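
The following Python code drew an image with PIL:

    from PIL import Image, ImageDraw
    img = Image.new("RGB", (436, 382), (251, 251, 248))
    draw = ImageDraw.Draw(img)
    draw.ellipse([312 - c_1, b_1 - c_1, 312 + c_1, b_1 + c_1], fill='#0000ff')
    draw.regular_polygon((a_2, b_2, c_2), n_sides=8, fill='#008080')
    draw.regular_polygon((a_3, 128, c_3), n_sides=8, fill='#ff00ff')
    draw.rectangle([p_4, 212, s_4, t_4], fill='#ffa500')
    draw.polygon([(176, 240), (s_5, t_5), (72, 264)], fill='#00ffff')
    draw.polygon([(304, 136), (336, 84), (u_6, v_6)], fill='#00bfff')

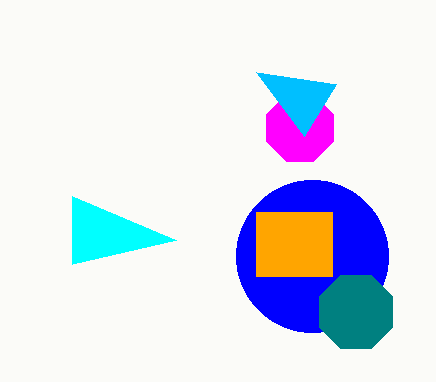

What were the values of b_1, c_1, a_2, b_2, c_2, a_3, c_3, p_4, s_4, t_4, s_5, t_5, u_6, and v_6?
b_1 = 256, c_1 = 76, a_2 = 356, b_2 = 312, c_2 = 40, a_3 = 300, c_3 = 36, p_4 = 256, s_4 = 332, t_4 = 276, s_5 = 72, t_5 = 196, u_6 = 256, v_6 = 72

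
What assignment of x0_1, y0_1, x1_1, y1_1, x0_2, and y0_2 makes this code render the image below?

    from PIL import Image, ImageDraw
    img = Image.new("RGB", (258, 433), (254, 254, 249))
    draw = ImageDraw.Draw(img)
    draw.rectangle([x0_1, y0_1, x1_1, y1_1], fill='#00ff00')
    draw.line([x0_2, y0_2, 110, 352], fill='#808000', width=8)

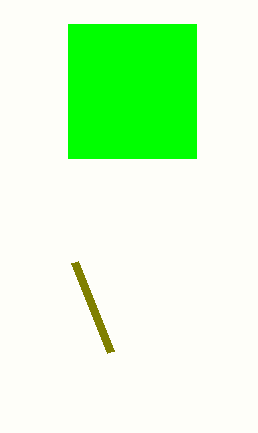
x0_1 = 68; y0_1 = 24; x1_1 = 196; y1_1 = 158; x0_2 = 74; y0_2 = 262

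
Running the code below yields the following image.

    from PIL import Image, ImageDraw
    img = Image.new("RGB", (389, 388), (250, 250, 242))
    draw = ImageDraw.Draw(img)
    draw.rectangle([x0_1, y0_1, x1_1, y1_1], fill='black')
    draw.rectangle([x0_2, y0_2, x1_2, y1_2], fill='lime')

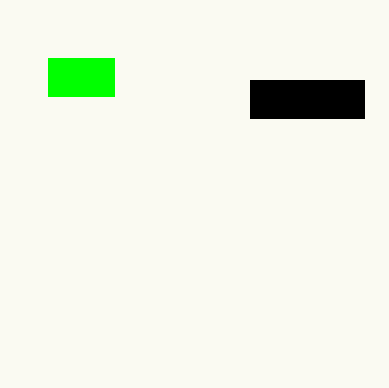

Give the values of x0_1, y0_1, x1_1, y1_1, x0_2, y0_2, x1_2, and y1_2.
x0_1 = 250
y0_1 = 80
x1_1 = 364
y1_1 = 118
x0_2 = 48
y0_2 = 58
x1_2 = 114
y1_2 = 96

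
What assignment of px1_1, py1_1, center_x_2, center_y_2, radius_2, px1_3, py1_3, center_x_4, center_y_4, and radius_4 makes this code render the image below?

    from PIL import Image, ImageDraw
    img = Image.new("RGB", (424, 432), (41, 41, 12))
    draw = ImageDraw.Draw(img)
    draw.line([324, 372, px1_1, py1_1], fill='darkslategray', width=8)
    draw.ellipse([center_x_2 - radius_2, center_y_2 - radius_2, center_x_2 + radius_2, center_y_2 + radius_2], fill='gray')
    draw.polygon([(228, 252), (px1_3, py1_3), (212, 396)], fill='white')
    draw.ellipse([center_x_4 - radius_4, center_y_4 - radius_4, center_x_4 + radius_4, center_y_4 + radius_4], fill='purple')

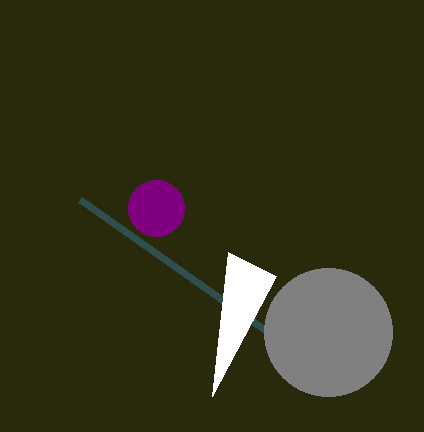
px1_1 = 80
py1_1 = 200
center_x_2 = 328
center_y_2 = 332
radius_2 = 64
px1_3 = 276
py1_3 = 276
center_x_4 = 156
center_y_4 = 208
radius_4 = 28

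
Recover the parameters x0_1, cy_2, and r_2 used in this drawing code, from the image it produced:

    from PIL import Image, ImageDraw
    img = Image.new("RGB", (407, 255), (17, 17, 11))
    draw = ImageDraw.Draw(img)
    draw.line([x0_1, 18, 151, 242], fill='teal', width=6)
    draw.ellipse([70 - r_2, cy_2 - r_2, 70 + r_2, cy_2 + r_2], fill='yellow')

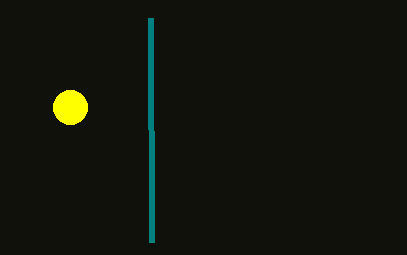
x0_1 = 150, cy_2 = 107, r_2 = 17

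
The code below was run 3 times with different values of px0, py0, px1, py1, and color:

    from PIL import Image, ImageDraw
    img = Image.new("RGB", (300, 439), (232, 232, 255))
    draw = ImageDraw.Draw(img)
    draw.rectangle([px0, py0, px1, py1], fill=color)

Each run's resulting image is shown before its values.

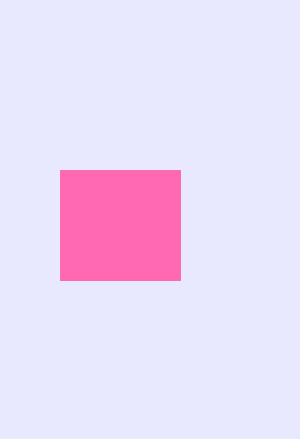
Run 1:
px0 = 60; py0 = 170; px1 = 180; py1 = 280; color = 'hotpink'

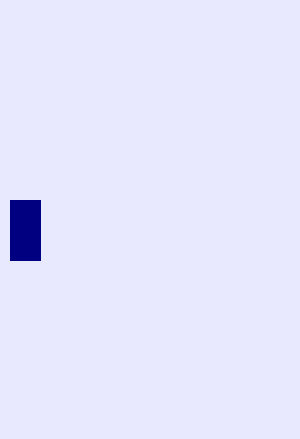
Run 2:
px0 = 10; py0 = 200; px1 = 40; py1 = 260; color = 'navy'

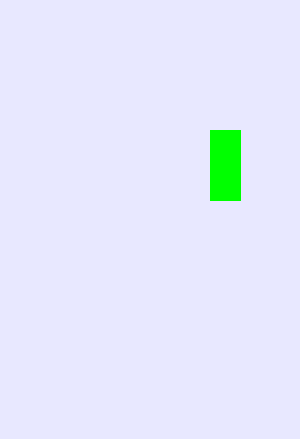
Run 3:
px0 = 210, py0 = 130, px1 = 240, py1 = 200, color = 'lime'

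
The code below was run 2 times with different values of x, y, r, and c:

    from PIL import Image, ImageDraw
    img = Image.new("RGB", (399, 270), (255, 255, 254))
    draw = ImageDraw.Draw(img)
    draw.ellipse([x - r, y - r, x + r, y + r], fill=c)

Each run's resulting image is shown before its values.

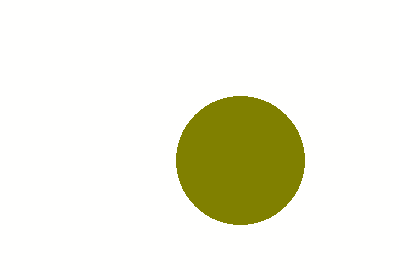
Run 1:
x = 240
y = 160
r = 64
c = 'olive'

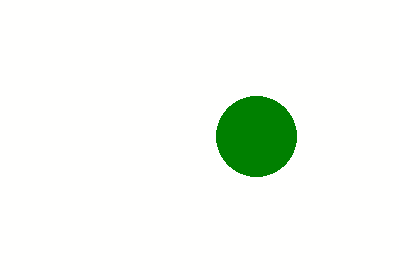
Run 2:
x = 256, y = 136, r = 40, c = 'green'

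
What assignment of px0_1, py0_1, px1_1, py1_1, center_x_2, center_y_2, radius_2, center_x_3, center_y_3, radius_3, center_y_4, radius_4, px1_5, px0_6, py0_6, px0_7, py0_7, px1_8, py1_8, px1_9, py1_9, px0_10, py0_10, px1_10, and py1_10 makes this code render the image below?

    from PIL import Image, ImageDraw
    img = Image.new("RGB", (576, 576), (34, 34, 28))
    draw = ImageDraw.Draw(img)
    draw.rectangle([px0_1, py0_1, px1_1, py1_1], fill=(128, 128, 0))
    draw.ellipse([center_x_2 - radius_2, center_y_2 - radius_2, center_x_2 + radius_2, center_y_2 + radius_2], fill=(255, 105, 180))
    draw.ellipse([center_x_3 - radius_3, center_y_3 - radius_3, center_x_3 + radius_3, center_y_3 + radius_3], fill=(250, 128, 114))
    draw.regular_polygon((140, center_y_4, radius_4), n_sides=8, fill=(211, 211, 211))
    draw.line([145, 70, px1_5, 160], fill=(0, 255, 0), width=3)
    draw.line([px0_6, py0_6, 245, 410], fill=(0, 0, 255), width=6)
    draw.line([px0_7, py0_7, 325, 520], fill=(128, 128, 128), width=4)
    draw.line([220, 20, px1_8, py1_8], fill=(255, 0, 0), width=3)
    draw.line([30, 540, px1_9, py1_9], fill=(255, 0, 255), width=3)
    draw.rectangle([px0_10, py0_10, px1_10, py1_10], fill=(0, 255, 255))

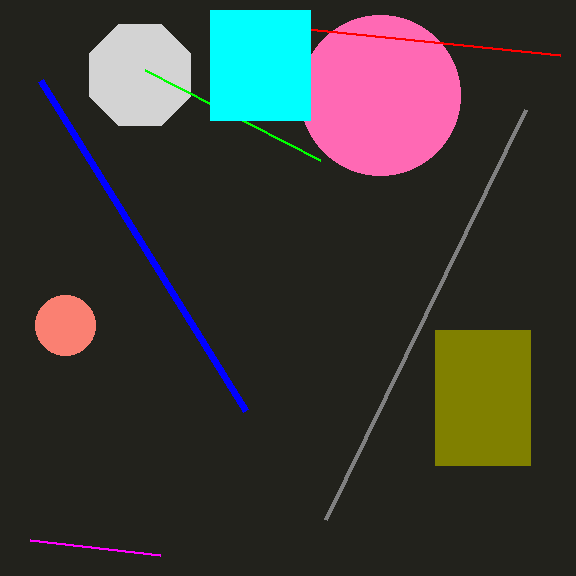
px0_1 = 435, py0_1 = 330, px1_1 = 530, py1_1 = 465, center_x_2 = 380, center_y_2 = 95, radius_2 = 80, center_x_3 = 65, center_y_3 = 325, radius_3 = 30, center_y_4 = 75, radius_4 = 55, px1_5 = 320, px0_6 = 40, py0_6 = 80, px0_7 = 525, py0_7 = 110, px1_8 = 560, py1_8 = 55, px1_9 = 160, py1_9 = 555, px0_10 = 210, py0_10 = 10, px1_10 = 310, py1_10 = 120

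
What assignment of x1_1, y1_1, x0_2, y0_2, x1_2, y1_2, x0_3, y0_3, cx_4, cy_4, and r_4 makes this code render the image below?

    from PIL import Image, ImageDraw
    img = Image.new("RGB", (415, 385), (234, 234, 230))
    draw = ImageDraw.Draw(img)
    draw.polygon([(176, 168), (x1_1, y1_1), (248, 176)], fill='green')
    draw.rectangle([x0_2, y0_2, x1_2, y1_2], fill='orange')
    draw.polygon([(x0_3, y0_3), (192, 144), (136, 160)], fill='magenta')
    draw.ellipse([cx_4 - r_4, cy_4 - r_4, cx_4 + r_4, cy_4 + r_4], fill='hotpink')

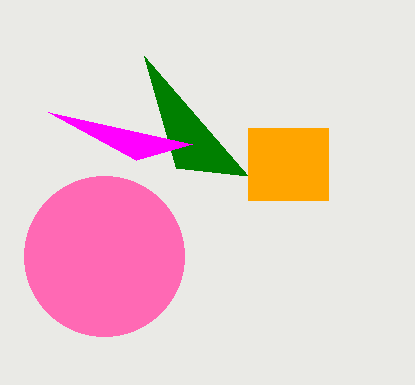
x1_1 = 144, y1_1 = 56, x0_2 = 248, y0_2 = 128, x1_2 = 328, y1_2 = 200, x0_3 = 48, y0_3 = 112, cx_4 = 104, cy_4 = 256, r_4 = 80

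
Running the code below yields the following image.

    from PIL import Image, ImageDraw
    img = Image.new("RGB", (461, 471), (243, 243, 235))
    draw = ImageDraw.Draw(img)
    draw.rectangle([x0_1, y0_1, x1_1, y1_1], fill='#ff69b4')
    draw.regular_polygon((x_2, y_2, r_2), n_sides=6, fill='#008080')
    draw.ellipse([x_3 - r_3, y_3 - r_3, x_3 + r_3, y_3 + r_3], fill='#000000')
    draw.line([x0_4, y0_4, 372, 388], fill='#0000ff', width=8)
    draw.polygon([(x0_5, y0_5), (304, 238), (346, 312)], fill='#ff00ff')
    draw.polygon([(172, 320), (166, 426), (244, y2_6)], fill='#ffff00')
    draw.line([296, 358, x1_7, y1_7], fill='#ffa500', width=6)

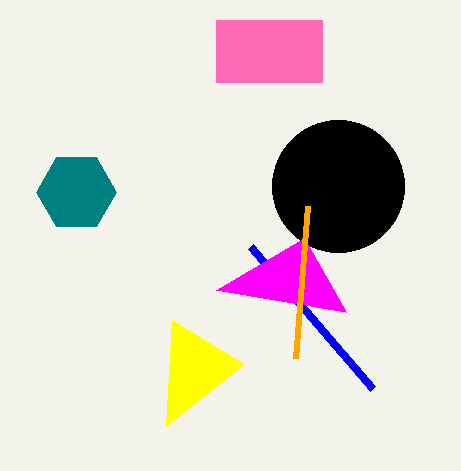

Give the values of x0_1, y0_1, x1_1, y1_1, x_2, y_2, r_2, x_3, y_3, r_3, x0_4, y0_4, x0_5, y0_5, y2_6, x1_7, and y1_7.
x0_1 = 216; y0_1 = 20; x1_1 = 322; y1_1 = 82; x_2 = 76; y_2 = 192; r_2 = 40; x_3 = 338; y_3 = 186; r_3 = 66; x0_4 = 250; y0_4 = 246; x0_5 = 216; y0_5 = 290; y2_6 = 364; x1_7 = 308; y1_7 = 206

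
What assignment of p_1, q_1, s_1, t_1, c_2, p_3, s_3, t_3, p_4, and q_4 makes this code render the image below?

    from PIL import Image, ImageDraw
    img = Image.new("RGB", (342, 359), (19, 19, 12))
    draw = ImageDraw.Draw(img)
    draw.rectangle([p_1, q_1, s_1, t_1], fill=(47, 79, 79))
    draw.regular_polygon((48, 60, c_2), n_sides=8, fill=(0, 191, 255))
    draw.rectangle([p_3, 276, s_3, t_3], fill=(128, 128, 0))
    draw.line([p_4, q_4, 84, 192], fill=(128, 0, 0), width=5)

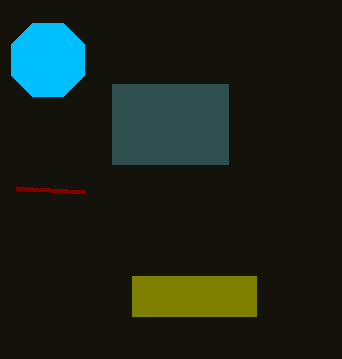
p_1 = 112; q_1 = 84; s_1 = 228; t_1 = 164; c_2 = 40; p_3 = 132; s_3 = 256; t_3 = 316; p_4 = 16; q_4 = 188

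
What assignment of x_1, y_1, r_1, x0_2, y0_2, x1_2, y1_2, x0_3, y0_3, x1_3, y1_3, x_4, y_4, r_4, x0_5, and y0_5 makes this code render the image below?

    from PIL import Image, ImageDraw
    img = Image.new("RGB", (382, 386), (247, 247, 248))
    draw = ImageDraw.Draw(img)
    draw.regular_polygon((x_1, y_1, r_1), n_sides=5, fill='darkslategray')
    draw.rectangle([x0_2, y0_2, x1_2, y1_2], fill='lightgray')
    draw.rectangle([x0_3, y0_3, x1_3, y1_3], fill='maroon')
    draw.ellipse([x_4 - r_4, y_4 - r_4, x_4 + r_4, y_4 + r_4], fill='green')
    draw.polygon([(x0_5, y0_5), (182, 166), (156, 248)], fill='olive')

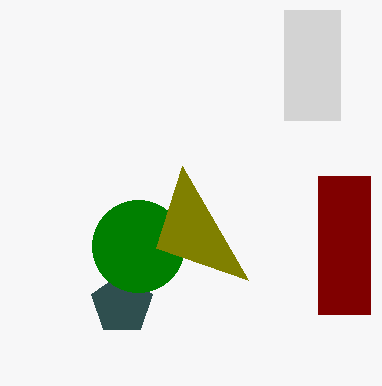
x_1 = 122; y_1 = 304; r_1 = 32; x0_2 = 284; y0_2 = 10; x1_2 = 340; y1_2 = 120; x0_3 = 318; y0_3 = 176; x1_3 = 370; y1_3 = 314; x_4 = 138; y_4 = 246; r_4 = 46; x0_5 = 248; y0_5 = 280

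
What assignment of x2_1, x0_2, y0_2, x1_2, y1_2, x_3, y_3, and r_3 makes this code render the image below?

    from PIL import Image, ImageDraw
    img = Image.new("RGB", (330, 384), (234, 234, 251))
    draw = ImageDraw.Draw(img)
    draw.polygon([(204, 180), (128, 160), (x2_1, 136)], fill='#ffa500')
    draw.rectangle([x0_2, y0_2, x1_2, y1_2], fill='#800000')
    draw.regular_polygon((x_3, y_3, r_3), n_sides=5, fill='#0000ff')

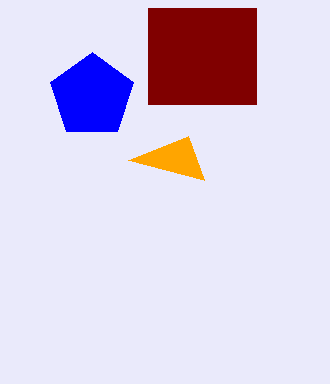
x2_1 = 188, x0_2 = 148, y0_2 = 8, x1_2 = 256, y1_2 = 104, x_3 = 92, y_3 = 96, r_3 = 44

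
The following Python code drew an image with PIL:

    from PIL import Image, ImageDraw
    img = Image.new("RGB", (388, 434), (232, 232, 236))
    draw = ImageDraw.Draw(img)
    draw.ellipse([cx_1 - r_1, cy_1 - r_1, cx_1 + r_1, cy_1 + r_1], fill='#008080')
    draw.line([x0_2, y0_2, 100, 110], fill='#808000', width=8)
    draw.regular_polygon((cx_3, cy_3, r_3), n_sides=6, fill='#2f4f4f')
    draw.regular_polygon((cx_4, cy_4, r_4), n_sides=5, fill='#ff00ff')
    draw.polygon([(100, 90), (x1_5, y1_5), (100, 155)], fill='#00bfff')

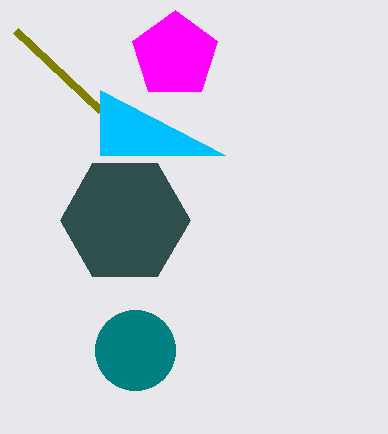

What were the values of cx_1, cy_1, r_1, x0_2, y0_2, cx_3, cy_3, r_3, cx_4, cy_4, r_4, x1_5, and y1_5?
cx_1 = 135, cy_1 = 350, r_1 = 40, x0_2 = 15, y0_2 = 30, cx_3 = 125, cy_3 = 220, r_3 = 65, cx_4 = 175, cy_4 = 55, r_4 = 45, x1_5 = 225, y1_5 = 155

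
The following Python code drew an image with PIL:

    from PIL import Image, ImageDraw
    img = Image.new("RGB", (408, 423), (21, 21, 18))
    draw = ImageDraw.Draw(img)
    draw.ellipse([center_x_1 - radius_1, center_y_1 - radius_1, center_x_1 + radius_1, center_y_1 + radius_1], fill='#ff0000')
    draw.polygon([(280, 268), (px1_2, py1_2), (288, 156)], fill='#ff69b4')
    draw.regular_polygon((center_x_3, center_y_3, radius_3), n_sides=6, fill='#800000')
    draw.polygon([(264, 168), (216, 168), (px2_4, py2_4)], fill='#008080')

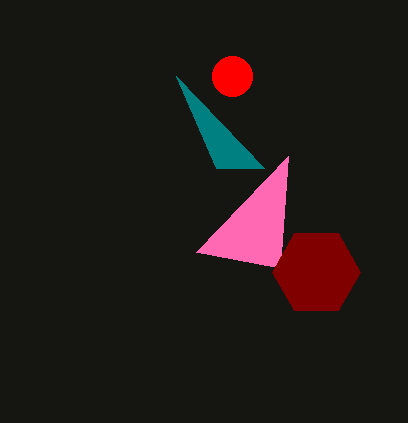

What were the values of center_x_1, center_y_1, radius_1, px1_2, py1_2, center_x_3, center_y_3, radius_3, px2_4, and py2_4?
center_x_1 = 232, center_y_1 = 76, radius_1 = 20, px1_2 = 196, py1_2 = 252, center_x_3 = 316, center_y_3 = 272, radius_3 = 44, px2_4 = 176, py2_4 = 76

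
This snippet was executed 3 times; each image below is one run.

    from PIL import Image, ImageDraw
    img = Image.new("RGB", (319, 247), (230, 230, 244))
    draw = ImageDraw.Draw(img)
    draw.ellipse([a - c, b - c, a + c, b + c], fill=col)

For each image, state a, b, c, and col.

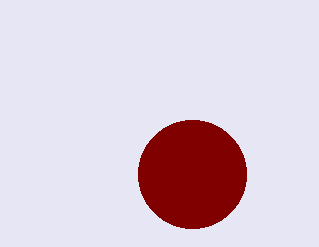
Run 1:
a = 192, b = 174, c = 54, col = 'maroon'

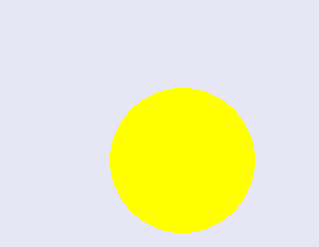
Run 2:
a = 182, b = 160, c = 72, col = 'yellow'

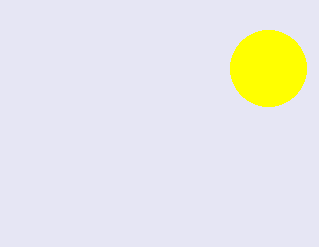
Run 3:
a = 268; b = 68; c = 38; col = 'yellow'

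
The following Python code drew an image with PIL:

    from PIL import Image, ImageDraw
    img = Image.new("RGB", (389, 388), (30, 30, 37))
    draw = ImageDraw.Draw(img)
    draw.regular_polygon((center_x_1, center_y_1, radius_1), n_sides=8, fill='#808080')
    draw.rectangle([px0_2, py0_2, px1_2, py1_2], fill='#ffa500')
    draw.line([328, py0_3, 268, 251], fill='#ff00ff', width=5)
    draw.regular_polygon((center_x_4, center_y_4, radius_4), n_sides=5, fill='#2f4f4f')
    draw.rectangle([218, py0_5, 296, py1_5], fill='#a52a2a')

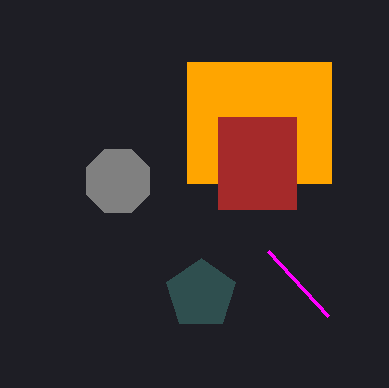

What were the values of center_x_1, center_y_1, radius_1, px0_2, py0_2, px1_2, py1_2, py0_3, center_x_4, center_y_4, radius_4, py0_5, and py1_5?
center_x_1 = 118; center_y_1 = 181; radius_1 = 34; px0_2 = 187; py0_2 = 62; px1_2 = 331; py1_2 = 183; py0_3 = 316; center_x_4 = 201; center_y_4 = 294; radius_4 = 36; py0_5 = 117; py1_5 = 209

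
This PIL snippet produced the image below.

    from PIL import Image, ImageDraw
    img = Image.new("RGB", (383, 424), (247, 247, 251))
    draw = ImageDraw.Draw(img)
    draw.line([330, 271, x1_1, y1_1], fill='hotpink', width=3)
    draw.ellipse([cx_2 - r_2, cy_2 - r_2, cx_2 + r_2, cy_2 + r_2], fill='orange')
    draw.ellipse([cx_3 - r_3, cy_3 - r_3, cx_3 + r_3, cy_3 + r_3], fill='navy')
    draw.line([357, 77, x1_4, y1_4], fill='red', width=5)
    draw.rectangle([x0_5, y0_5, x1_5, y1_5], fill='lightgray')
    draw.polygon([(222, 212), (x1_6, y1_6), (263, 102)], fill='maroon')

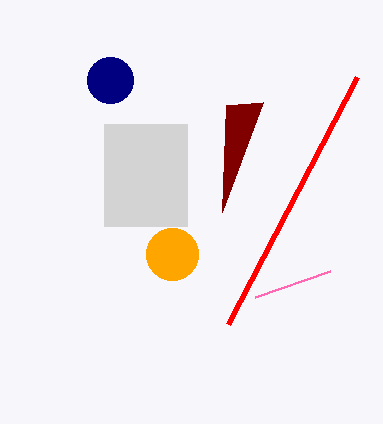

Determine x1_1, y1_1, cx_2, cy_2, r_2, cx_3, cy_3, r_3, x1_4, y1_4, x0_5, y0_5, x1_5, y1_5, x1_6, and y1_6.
x1_1 = 255, y1_1 = 297, cx_2 = 172, cy_2 = 254, r_2 = 26, cx_3 = 110, cy_3 = 80, r_3 = 23, x1_4 = 228, y1_4 = 324, x0_5 = 104, y0_5 = 124, x1_5 = 187, y1_5 = 226, x1_6 = 226, y1_6 = 105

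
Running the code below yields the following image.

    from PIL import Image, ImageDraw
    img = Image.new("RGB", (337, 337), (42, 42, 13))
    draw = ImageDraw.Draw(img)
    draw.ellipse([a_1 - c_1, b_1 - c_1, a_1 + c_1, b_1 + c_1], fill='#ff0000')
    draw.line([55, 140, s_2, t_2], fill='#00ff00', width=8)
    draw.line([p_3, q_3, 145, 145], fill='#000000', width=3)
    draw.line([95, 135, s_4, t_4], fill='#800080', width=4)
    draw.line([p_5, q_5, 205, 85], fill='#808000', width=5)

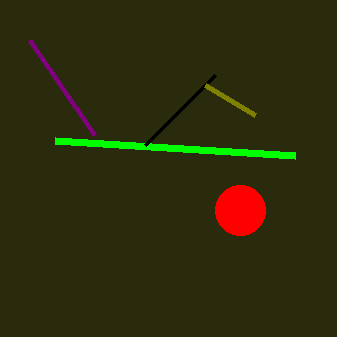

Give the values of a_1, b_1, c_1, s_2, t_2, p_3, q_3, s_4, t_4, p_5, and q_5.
a_1 = 240
b_1 = 210
c_1 = 25
s_2 = 295
t_2 = 155
p_3 = 215
q_3 = 75
s_4 = 30
t_4 = 40
p_5 = 255
q_5 = 115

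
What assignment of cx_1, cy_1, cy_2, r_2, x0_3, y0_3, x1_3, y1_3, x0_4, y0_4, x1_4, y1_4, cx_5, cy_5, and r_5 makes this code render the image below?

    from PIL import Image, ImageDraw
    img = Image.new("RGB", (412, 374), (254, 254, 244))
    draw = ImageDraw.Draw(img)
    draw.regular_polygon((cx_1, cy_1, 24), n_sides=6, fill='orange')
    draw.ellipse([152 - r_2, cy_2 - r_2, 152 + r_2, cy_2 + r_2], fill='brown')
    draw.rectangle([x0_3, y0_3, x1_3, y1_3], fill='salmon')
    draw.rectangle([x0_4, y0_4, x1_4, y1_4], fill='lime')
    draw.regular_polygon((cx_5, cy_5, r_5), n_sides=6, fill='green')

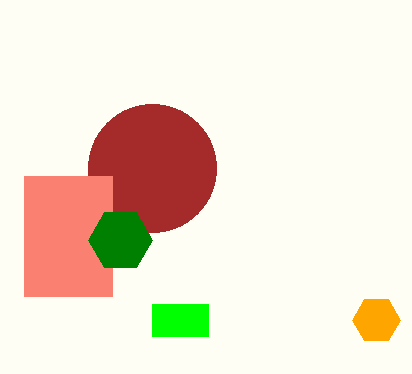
cx_1 = 376, cy_1 = 320, cy_2 = 168, r_2 = 64, x0_3 = 24, y0_3 = 176, x1_3 = 112, y1_3 = 296, x0_4 = 152, y0_4 = 304, x1_4 = 208, y1_4 = 336, cx_5 = 120, cy_5 = 240, r_5 = 32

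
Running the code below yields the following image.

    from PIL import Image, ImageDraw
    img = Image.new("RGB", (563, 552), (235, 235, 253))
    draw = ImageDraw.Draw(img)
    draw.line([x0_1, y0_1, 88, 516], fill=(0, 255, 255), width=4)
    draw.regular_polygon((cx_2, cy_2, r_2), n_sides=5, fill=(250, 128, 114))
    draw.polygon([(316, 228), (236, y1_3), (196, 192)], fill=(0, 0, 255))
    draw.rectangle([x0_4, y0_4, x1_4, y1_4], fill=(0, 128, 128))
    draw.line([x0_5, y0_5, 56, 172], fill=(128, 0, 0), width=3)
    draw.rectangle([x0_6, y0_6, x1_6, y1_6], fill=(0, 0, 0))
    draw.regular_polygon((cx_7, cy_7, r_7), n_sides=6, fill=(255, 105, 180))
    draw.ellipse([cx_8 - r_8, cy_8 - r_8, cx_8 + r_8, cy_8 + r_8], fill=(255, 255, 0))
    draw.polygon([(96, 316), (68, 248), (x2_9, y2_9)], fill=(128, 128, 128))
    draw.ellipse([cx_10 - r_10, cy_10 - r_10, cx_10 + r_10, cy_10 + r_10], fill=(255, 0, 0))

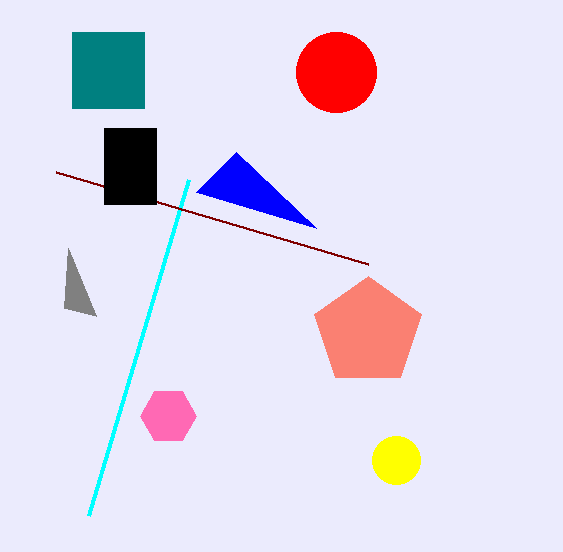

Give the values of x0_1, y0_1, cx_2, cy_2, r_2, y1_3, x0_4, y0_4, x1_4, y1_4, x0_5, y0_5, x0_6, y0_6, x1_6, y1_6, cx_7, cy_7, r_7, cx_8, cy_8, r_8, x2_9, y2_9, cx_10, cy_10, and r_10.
x0_1 = 188, y0_1 = 180, cx_2 = 368, cy_2 = 332, r_2 = 56, y1_3 = 152, x0_4 = 72, y0_4 = 32, x1_4 = 144, y1_4 = 108, x0_5 = 368, y0_5 = 264, x0_6 = 104, y0_6 = 128, x1_6 = 156, y1_6 = 204, cx_7 = 168, cy_7 = 416, r_7 = 28, cx_8 = 396, cy_8 = 460, r_8 = 24, x2_9 = 64, y2_9 = 308, cx_10 = 336, cy_10 = 72, r_10 = 40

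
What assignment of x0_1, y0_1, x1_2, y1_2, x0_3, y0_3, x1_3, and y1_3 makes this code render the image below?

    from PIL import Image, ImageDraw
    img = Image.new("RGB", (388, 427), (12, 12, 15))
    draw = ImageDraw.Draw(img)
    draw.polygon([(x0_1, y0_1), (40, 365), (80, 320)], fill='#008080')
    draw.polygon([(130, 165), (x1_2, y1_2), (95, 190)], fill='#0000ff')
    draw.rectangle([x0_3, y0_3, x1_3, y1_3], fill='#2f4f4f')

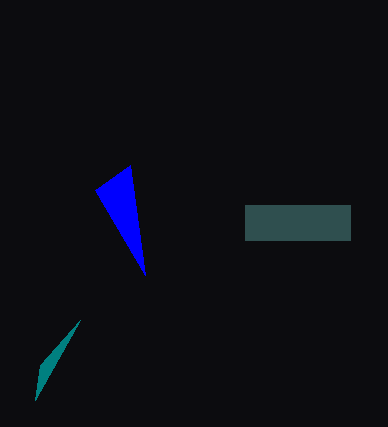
x0_1 = 35, y0_1 = 400, x1_2 = 145, y1_2 = 275, x0_3 = 245, y0_3 = 205, x1_3 = 350, y1_3 = 240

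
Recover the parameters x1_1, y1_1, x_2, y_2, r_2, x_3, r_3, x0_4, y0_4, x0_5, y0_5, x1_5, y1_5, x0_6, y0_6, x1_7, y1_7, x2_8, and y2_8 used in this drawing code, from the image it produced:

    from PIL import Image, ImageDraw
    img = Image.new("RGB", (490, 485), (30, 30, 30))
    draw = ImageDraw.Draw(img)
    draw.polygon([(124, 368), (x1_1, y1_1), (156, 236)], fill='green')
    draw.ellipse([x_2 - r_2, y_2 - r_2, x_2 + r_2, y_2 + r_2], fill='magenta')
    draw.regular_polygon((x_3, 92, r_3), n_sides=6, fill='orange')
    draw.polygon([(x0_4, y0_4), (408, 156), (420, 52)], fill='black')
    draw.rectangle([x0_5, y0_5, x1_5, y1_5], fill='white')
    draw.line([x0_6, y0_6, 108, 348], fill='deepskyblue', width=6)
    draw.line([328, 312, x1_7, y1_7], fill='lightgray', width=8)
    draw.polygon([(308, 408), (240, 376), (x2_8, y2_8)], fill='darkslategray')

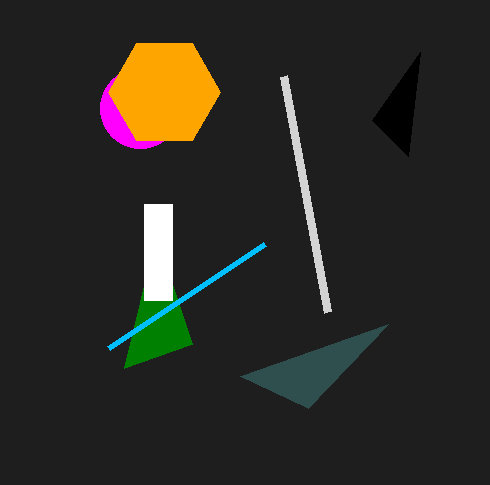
x1_1 = 192, y1_1 = 344, x_2 = 140, y_2 = 108, r_2 = 40, x_3 = 164, r_3 = 56, x0_4 = 372, y0_4 = 120, x0_5 = 144, y0_5 = 204, x1_5 = 172, y1_5 = 300, x0_6 = 264, y0_6 = 244, x1_7 = 284, y1_7 = 76, x2_8 = 388, y2_8 = 324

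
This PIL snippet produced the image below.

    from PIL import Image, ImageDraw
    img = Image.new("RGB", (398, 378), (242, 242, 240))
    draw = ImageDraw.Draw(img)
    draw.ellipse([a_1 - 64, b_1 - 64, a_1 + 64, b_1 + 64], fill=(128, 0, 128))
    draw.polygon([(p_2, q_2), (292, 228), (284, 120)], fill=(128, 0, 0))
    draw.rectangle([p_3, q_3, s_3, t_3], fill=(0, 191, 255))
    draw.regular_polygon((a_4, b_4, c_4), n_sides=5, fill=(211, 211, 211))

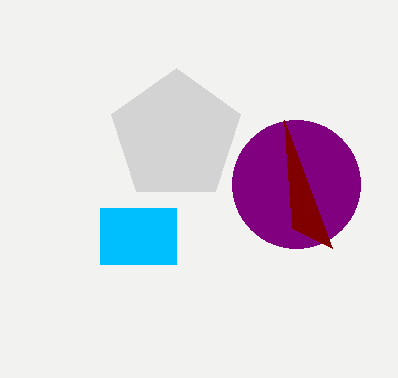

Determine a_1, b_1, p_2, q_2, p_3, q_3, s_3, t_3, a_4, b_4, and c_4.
a_1 = 296
b_1 = 184
p_2 = 332
q_2 = 248
p_3 = 100
q_3 = 208
s_3 = 176
t_3 = 264
a_4 = 176
b_4 = 136
c_4 = 68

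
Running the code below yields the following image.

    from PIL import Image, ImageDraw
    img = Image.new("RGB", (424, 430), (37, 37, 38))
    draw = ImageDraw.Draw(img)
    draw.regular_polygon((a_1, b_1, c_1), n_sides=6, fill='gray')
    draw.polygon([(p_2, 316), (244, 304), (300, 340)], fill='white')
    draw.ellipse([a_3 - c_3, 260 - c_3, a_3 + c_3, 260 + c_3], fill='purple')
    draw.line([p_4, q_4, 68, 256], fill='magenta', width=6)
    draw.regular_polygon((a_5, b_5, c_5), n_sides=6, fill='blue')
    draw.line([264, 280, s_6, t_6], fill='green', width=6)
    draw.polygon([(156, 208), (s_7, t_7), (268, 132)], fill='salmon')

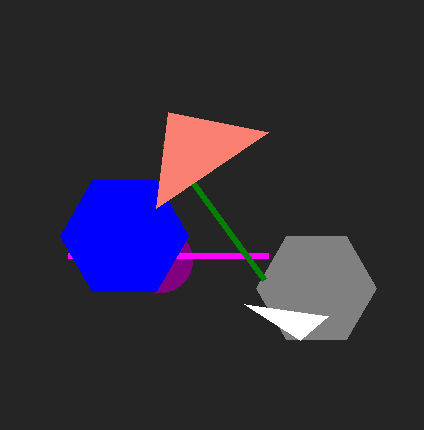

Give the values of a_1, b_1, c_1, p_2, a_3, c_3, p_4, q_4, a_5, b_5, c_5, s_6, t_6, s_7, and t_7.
a_1 = 316
b_1 = 288
c_1 = 60
p_2 = 328
a_3 = 160
c_3 = 32
p_4 = 268
q_4 = 256
a_5 = 124
b_5 = 236
c_5 = 64
s_6 = 164
t_6 = 144
s_7 = 168
t_7 = 112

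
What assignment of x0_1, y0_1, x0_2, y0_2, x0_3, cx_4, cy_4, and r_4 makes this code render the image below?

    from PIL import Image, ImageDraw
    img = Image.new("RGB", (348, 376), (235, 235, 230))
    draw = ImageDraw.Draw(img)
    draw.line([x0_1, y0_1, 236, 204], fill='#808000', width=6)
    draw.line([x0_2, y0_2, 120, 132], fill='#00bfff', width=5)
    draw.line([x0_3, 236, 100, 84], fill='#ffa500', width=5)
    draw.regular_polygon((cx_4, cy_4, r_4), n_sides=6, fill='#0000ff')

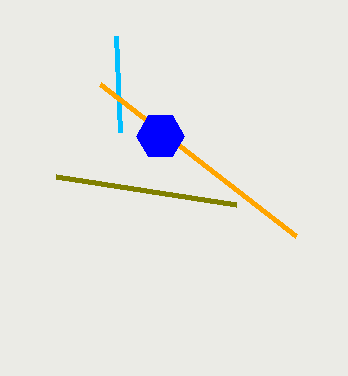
x0_1 = 56, y0_1 = 176, x0_2 = 116, y0_2 = 36, x0_3 = 296, cx_4 = 160, cy_4 = 136, r_4 = 24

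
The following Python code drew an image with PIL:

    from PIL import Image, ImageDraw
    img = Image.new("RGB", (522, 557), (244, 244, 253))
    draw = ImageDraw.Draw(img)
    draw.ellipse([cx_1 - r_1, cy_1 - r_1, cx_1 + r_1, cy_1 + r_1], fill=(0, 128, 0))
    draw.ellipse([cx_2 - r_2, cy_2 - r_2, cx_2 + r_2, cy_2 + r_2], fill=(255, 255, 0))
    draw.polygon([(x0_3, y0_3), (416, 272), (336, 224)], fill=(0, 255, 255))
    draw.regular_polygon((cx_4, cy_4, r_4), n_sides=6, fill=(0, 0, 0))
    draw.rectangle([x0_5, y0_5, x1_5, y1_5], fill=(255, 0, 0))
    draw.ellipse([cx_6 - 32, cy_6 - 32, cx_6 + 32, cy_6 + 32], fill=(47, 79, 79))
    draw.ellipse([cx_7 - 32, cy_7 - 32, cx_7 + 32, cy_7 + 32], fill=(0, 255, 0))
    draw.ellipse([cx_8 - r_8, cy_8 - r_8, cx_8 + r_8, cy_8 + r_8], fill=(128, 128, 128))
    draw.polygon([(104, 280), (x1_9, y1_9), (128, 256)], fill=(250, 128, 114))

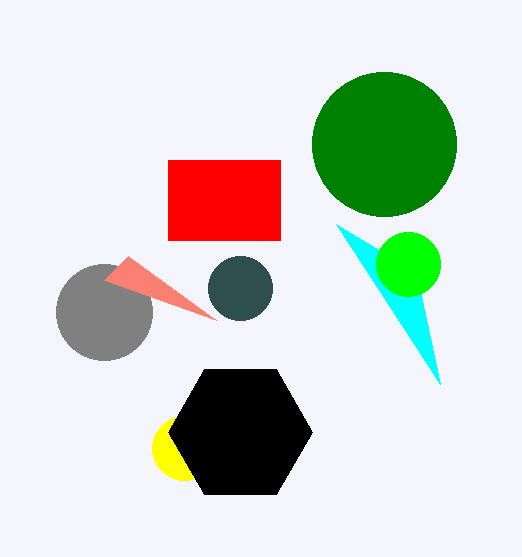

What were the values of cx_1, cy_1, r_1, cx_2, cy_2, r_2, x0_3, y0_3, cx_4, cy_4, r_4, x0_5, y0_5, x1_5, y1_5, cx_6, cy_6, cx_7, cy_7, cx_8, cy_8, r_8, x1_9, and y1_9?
cx_1 = 384, cy_1 = 144, r_1 = 72, cx_2 = 184, cy_2 = 448, r_2 = 32, x0_3 = 440, y0_3 = 384, cx_4 = 240, cy_4 = 432, r_4 = 72, x0_5 = 168, y0_5 = 160, x1_5 = 280, y1_5 = 240, cx_6 = 240, cy_6 = 288, cx_7 = 408, cy_7 = 264, cx_8 = 104, cy_8 = 312, r_8 = 48, x1_9 = 216, y1_9 = 320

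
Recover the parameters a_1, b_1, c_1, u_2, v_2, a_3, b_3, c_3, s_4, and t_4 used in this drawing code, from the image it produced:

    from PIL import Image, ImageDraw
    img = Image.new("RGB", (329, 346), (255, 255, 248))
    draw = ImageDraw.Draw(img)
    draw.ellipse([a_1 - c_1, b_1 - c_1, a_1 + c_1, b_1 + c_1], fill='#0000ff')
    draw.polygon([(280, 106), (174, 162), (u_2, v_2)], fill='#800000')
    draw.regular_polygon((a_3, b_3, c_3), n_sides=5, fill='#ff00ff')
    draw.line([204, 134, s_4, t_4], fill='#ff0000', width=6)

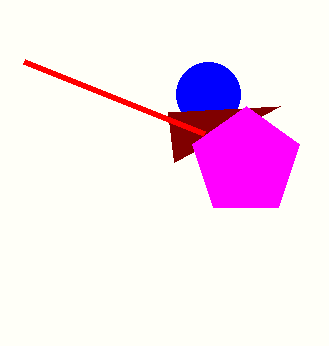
a_1 = 208, b_1 = 94, c_1 = 32, u_2 = 168, v_2 = 112, a_3 = 246, b_3 = 162, c_3 = 56, s_4 = 24, t_4 = 62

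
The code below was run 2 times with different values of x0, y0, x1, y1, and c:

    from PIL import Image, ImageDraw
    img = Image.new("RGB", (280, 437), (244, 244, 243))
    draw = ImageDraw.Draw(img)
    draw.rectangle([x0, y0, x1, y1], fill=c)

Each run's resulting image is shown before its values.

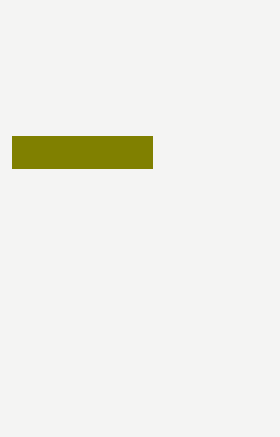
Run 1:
x0 = 12
y0 = 136
x1 = 152
y1 = 168
c = 'olive'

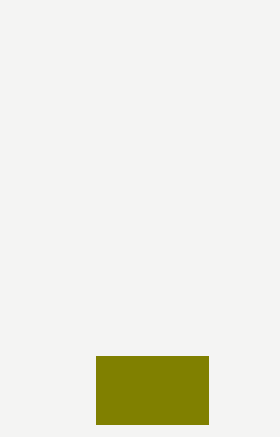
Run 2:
x0 = 96
y0 = 356
x1 = 208
y1 = 424
c = 'olive'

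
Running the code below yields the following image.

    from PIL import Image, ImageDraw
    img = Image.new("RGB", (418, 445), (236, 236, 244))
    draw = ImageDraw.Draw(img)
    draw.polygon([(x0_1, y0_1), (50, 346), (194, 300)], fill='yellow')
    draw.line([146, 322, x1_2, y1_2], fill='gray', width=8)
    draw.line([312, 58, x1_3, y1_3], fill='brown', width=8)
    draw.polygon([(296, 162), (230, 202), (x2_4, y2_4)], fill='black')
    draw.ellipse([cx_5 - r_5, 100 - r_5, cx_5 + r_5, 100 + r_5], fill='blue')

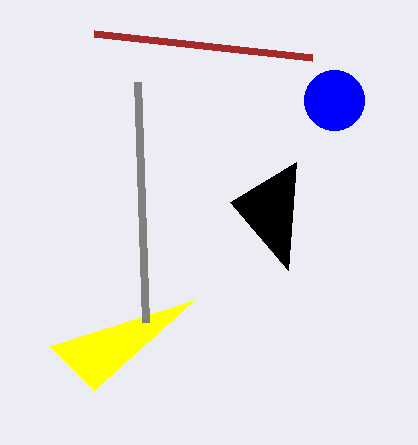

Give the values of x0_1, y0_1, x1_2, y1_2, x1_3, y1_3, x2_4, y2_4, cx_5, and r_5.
x0_1 = 94, y0_1 = 390, x1_2 = 138, y1_2 = 82, x1_3 = 94, y1_3 = 34, x2_4 = 288, y2_4 = 270, cx_5 = 334, r_5 = 30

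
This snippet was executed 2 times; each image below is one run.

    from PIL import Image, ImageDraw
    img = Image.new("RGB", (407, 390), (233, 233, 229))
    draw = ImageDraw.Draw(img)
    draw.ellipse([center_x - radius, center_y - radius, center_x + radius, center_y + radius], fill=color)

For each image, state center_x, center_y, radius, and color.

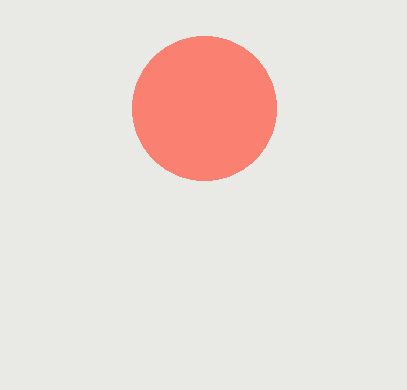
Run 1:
center_x = 204
center_y = 108
radius = 72
color = 'salmon'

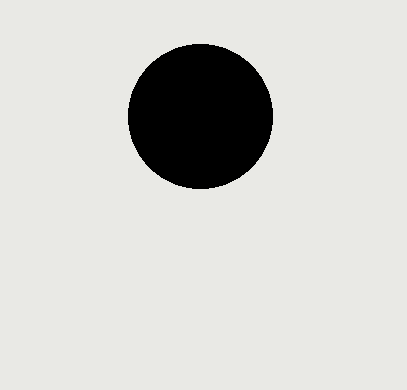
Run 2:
center_x = 200
center_y = 116
radius = 72
color = 'black'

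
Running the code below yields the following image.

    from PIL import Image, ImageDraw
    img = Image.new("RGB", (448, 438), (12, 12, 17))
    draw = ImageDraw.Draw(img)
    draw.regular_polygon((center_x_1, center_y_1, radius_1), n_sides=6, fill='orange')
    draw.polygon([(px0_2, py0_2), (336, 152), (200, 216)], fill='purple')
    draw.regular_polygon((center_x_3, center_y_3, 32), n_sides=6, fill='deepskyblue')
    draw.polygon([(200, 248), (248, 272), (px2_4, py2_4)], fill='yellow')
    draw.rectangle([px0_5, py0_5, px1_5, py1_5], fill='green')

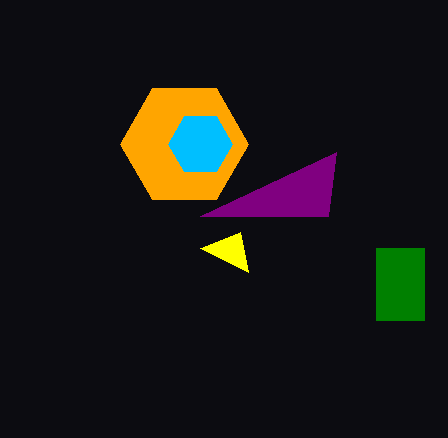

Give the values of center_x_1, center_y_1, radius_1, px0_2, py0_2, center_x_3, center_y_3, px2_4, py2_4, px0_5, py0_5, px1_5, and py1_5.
center_x_1 = 184
center_y_1 = 144
radius_1 = 64
px0_2 = 328
py0_2 = 216
center_x_3 = 200
center_y_3 = 144
px2_4 = 240
py2_4 = 232
px0_5 = 376
py0_5 = 248
px1_5 = 424
py1_5 = 320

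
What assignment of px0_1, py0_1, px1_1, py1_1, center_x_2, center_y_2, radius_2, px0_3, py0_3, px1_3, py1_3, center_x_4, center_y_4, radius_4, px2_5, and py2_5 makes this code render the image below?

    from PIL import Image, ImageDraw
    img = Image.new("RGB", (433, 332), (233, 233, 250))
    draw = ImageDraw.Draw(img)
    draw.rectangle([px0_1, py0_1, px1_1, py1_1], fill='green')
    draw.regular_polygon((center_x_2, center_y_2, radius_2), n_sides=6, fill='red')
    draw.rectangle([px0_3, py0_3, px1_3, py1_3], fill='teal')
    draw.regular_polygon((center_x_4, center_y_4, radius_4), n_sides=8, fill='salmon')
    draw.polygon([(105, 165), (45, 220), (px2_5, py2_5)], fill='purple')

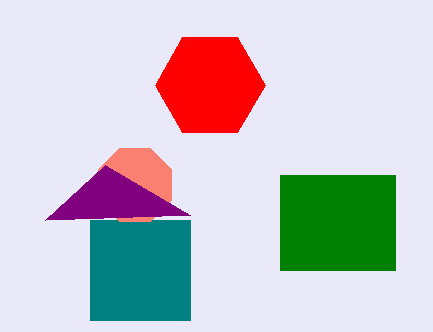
px0_1 = 280, py0_1 = 175, px1_1 = 395, py1_1 = 270, center_x_2 = 210, center_y_2 = 85, radius_2 = 55, px0_3 = 90, py0_3 = 220, px1_3 = 190, py1_3 = 320, center_x_4 = 135, center_y_4 = 185, radius_4 = 40, px2_5 = 190, py2_5 = 215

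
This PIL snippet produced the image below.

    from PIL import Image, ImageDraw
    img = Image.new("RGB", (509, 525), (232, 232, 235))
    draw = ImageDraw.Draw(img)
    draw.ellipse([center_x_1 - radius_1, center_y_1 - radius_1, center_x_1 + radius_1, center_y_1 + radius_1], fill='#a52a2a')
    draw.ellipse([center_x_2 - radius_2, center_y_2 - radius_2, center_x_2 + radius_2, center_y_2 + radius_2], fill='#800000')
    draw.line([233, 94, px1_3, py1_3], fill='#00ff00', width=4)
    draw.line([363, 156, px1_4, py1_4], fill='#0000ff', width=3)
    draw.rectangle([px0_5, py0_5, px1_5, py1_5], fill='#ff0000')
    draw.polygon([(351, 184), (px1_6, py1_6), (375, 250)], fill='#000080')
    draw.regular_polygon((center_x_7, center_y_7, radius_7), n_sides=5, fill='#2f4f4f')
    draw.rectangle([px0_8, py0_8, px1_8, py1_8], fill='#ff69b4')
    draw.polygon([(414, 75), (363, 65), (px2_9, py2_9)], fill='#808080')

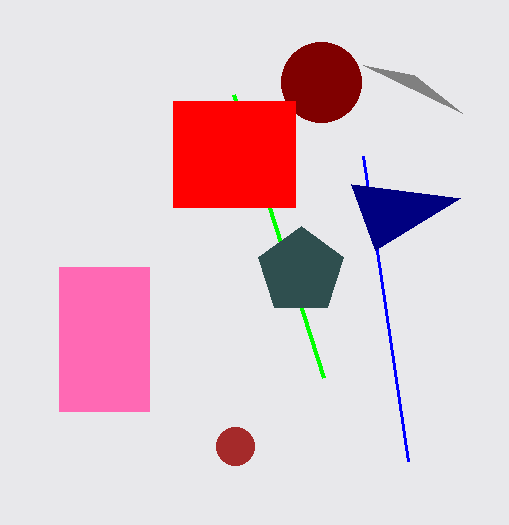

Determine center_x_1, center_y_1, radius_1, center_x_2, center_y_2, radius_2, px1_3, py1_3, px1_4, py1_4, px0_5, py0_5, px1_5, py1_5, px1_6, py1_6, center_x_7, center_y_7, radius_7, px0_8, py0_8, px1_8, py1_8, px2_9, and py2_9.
center_x_1 = 235
center_y_1 = 446
radius_1 = 19
center_x_2 = 321
center_y_2 = 82
radius_2 = 40
px1_3 = 323
py1_3 = 377
px1_4 = 408
py1_4 = 461
px0_5 = 173
py0_5 = 101
px1_5 = 295
py1_5 = 207
px1_6 = 460
py1_6 = 198
center_x_7 = 301
center_y_7 = 271
radius_7 = 45
px0_8 = 59
py0_8 = 267
px1_8 = 149
py1_8 = 411
px2_9 = 462
py2_9 = 113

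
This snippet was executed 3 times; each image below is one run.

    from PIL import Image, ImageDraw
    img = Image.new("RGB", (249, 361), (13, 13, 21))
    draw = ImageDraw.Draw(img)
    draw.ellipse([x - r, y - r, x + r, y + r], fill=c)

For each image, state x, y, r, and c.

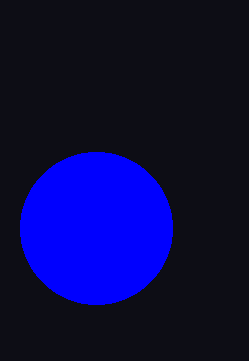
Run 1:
x = 96; y = 228; r = 76; c = 'blue'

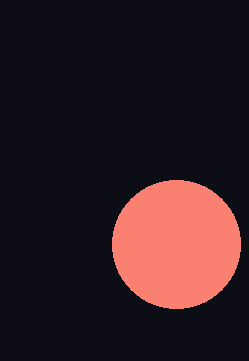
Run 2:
x = 176
y = 244
r = 64
c = 'salmon'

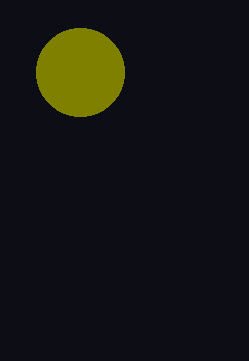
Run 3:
x = 80; y = 72; r = 44; c = 'olive'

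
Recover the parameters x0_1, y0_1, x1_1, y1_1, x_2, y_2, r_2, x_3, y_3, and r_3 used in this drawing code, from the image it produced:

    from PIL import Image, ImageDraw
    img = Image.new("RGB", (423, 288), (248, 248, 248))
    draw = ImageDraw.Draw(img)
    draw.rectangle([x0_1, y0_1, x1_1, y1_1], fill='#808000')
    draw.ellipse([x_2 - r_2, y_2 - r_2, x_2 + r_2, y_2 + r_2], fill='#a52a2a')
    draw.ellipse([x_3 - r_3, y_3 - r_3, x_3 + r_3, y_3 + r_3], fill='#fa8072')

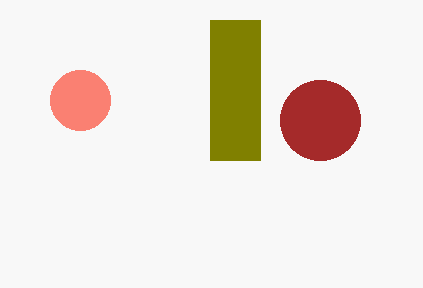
x0_1 = 210, y0_1 = 20, x1_1 = 260, y1_1 = 160, x_2 = 320, y_2 = 120, r_2 = 40, x_3 = 80, y_3 = 100, r_3 = 30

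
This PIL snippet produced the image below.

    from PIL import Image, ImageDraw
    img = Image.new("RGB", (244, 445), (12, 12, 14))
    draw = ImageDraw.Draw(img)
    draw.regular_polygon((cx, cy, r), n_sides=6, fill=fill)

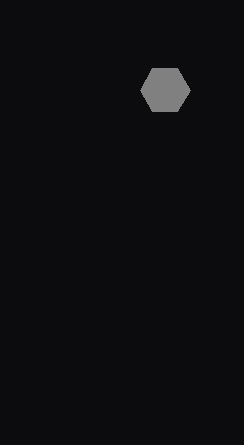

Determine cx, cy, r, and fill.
cx = 165; cy = 90; r = 25; fill = 'gray'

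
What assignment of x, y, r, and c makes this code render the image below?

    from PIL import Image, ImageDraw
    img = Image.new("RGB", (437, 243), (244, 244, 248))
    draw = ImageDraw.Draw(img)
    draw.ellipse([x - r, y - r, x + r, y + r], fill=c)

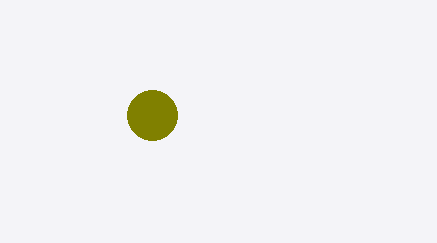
x = 152
y = 115
r = 25
c = 'olive'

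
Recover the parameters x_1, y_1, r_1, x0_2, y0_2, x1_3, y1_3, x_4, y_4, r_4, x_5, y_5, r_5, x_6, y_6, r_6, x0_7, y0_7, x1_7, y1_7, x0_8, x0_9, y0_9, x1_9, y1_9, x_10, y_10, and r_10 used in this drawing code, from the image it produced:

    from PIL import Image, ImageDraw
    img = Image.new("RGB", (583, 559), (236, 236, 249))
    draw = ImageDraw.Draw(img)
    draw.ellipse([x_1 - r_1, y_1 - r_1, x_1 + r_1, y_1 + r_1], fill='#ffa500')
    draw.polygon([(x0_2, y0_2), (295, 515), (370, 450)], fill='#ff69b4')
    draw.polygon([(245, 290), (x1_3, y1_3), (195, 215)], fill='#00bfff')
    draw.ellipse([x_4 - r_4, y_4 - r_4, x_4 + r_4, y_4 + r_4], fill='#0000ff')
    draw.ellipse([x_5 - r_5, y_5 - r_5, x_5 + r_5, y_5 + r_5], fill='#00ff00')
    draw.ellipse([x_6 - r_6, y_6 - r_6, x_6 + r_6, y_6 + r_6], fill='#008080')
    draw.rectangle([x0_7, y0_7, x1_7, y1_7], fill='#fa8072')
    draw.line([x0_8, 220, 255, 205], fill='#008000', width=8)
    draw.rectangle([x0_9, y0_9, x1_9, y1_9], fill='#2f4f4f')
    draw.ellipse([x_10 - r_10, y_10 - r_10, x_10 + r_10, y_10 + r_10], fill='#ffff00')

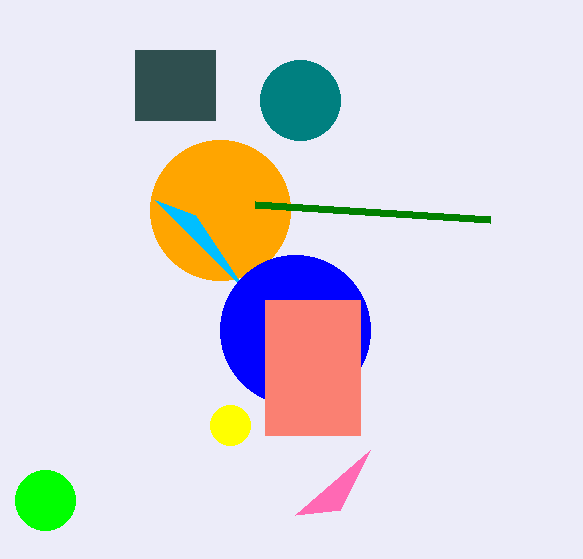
x_1 = 220
y_1 = 210
r_1 = 70
x0_2 = 340
y0_2 = 510
x1_3 = 155
y1_3 = 200
x_4 = 295
y_4 = 330
r_4 = 75
x_5 = 45
y_5 = 500
r_5 = 30
x_6 = 300
y_6 = 100
r_6 = 40
x0_7 = 265
y0_7 = 300
x1_7 = 360
y1_7 = 435
x0_8 = 490
x0_9 = 135
y0_9 = 50
x1_9 = 215
y1_9 = 120
x_10 = 230
y_10 = 425
r_10 = 20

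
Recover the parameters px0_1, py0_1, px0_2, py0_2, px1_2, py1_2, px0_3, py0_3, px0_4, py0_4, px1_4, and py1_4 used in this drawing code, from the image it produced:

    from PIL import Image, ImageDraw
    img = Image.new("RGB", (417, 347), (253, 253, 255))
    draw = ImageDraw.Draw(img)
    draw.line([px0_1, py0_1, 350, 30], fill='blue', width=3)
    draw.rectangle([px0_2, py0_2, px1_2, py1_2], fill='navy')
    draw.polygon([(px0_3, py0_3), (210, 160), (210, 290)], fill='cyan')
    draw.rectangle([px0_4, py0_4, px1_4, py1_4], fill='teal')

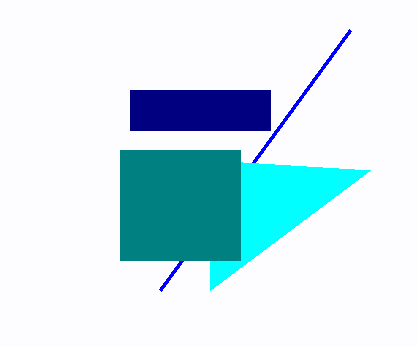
px0_1 = 160
py0_1 = 290
px0_2 = 130
py0_2 = 90
px1_2 = 270
py1_2 = 130
px0_3 = 370
py0_3 = 170
px0_4 = 120
py0_4 = 150
px1_4 = 240
py1_4 = 260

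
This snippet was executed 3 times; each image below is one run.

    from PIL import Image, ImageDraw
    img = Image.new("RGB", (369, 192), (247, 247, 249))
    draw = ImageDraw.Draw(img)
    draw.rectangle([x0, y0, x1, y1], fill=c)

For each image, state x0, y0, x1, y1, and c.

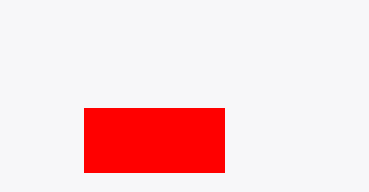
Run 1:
x0 = 84, y0 = 108, x1 = 224, y1 = 172, c = 'red'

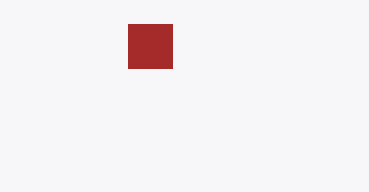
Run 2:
x0 = 128
y0 = 24
x1 = 172
y1 = 68
c = 'brown'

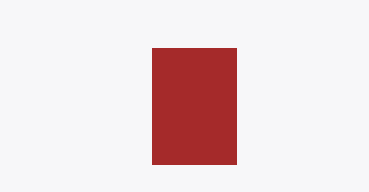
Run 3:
x0 = 152
y0 = 48
x1 = 236
y1 = 164
c = 'brown'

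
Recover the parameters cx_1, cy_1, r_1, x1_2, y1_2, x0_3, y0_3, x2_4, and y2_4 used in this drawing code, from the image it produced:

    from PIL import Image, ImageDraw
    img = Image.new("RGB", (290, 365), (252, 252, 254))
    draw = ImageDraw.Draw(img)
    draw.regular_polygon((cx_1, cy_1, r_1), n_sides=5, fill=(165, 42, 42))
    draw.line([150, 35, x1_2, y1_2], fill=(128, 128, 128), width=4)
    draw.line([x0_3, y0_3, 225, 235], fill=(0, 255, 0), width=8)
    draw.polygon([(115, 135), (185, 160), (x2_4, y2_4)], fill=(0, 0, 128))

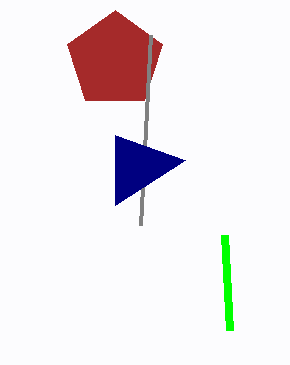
cx_1 = 115, cy_1 = 60, r_1 = 50, x1_2 = 140, y1_2 = 225, x0_3 = 230, y0_3 = 330, x2_4 = 115, y2_4 = 205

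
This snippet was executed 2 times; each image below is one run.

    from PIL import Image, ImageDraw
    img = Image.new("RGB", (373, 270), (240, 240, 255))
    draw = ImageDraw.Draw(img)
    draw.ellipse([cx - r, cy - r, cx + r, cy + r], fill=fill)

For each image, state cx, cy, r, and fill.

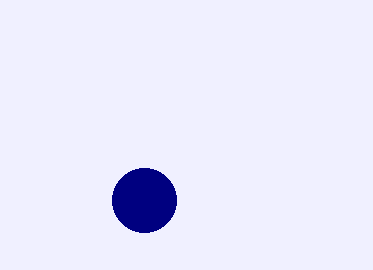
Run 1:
cx = 144
cy = 200
r = 32
fill = 'navy'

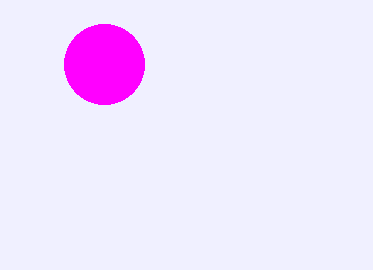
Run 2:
cx = 104, cy = 64, r = 40, fill = 'magenta'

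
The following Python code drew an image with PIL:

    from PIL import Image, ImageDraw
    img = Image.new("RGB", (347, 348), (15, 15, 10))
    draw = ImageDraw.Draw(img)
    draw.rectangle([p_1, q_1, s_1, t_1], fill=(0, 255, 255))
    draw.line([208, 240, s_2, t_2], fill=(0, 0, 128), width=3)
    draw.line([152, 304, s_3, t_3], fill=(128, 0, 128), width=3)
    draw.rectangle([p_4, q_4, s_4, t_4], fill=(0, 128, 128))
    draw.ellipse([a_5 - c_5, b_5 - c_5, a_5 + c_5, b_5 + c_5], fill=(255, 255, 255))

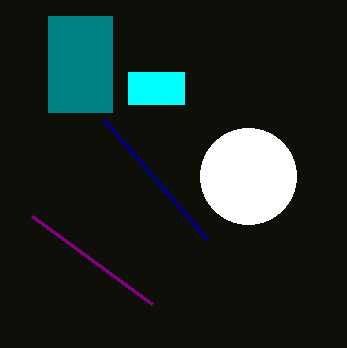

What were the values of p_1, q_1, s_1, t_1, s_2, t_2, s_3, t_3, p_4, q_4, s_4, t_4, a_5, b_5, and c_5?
p_1 = 128; q_1 = 72; s_1 = 184; t_1 = 104; s_2 = 104; t_2 = 120; s_3 = 32; t_3 = 216; p_4 = 48; q_4 = 16; s_4 = 112; t_4 = 112; a_5 = 248; b_5 = 176; c_5 = 48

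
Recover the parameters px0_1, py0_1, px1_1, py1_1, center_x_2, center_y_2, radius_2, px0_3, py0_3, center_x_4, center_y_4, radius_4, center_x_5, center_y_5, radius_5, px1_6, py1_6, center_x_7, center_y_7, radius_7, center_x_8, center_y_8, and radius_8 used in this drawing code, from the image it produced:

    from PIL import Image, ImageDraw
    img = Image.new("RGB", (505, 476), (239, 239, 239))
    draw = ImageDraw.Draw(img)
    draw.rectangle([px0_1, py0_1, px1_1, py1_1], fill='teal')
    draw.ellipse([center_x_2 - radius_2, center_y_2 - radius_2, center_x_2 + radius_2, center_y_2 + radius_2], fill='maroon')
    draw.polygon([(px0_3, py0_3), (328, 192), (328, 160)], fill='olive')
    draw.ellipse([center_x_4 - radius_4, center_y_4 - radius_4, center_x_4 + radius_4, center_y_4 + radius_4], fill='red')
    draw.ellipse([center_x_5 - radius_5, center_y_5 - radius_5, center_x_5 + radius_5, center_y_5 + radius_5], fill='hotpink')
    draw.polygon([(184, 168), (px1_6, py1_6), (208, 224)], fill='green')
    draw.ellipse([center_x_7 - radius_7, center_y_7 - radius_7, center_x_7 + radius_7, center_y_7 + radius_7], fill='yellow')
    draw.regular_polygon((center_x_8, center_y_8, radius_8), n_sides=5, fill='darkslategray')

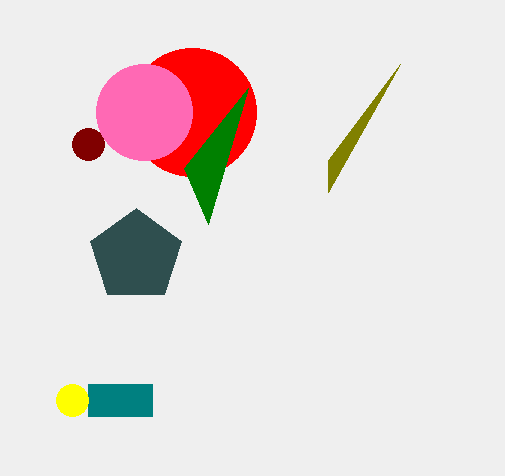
px0_1 = 88, py0_1 = 384, px1_1 = 152, py1_1 = 416, center_x_2 = 88, center_y_2 = 144, radius_2 = 16, px0_3 = 400, py0_3 = 64, center_x_4 = 192, center_y_4 = 112, radius_4 = 64, center_x_5 = 144, center_y_5 = 112, radius_5 = 48, px1_6 = 248, py1_6 = 88, center_x_7 = 72, center_y_7 = 400, radius_7 = 16, center_x_8 = 136, center_y_8 = 256, radius_8 = 48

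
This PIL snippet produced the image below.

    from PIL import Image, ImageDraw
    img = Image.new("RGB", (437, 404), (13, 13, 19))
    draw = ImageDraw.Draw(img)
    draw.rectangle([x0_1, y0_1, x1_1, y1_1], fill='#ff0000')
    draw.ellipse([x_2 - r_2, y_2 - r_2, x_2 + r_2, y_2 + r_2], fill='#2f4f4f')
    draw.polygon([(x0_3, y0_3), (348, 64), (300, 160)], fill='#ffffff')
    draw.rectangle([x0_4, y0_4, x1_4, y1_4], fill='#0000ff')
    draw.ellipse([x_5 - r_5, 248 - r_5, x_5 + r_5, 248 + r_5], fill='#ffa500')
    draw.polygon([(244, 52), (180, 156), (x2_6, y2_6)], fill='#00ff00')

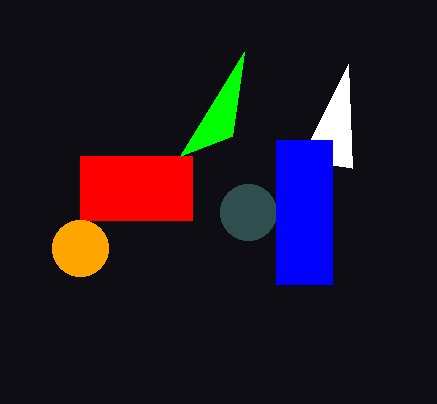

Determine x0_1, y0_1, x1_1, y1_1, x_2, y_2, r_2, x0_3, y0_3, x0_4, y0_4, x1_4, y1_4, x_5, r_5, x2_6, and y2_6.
x0_1 = 80
y0_1 = 156
x1_1 = 192
y1_1 = 220
x_2 = 248
y_2 = 212
r_2 = 28
x0_3 = 352
y0_3 = 168
x0_4 = 276
y0_4 = 140
x1_4 = 332
y1_4 = 284
x_5 = 80
r_5 = 28
x2_6 = 232
y2_6 = 136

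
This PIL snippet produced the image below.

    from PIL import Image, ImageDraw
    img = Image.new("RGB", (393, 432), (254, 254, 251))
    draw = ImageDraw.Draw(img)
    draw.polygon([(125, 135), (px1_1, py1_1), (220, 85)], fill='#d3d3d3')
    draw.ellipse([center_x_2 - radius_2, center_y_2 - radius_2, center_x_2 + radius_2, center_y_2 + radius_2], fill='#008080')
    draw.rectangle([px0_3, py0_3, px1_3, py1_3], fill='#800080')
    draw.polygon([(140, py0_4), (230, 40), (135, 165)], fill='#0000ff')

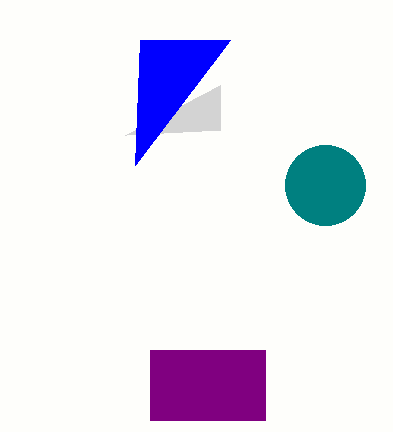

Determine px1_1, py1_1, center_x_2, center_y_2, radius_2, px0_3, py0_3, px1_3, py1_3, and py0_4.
px1_1 = 220; py1_1 = 130; center_x_2 = 325; center_y_2 = 185; radius_2 = 40; px0_3 = 150; py0_3 = 350; px1_3 = 265; py1_3 = 420; py0_4 = 40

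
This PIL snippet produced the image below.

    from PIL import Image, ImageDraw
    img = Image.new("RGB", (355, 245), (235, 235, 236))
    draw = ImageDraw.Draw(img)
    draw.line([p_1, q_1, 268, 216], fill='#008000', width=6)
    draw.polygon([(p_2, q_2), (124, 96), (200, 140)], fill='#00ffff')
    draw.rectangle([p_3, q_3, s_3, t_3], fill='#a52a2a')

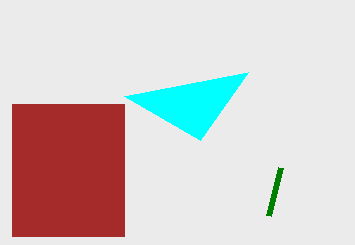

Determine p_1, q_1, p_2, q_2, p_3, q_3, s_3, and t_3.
p_1 = 280
q_1 = 168
p_2 = 248
q_2 = 72
p_3 = 12
q_3 = 104
s_3 = 124
t_3 = 236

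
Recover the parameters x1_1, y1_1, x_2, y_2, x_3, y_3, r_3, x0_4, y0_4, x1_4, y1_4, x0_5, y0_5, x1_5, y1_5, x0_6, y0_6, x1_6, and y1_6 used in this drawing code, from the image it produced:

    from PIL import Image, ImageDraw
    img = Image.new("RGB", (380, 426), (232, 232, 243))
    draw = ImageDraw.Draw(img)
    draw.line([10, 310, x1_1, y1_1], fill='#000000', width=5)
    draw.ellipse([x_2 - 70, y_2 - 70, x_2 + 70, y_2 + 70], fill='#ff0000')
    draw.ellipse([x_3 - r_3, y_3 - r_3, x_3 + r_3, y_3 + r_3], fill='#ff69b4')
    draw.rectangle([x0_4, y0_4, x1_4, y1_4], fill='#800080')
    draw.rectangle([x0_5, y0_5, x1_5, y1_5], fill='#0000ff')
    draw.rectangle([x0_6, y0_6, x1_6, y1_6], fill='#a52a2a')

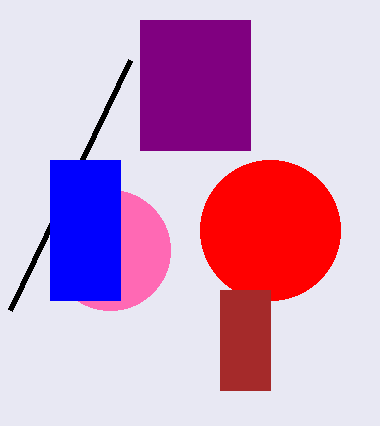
x1_1 = 130, y1_1 = 60, x_2 = 270, y_2 = 230, x_3 = 110, y_3 = 250, r_3 = 60, x0_4 = 140, y0_4 = 20, x1_4 = 250, y1_4 = 150, x0_5 = 50, y0_5 = 160, x1_5 = 120, y1_5 = 300, x0_6 = 220, y0_6 = 290, x1_6 = 270, y1_6 = 390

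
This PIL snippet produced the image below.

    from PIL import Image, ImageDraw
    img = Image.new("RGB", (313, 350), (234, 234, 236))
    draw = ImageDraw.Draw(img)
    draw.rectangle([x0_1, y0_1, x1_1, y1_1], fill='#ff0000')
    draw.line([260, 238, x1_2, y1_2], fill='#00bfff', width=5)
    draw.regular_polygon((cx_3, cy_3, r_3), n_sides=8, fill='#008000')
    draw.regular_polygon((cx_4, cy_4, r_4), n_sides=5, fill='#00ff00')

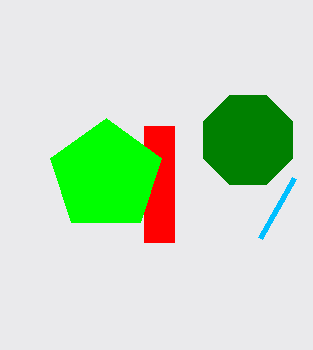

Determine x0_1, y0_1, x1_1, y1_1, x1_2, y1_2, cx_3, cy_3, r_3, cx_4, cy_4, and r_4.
x0_1 = 144
y0_1 = 126
x1_1 = 174
y1_1 = 242
x1_2 = 294
y1_2 = 178
cx_3 = 248
cy_3 = 140
r_3 = 48
cx_4 = 106
cy_4 = 176
r_4 = 58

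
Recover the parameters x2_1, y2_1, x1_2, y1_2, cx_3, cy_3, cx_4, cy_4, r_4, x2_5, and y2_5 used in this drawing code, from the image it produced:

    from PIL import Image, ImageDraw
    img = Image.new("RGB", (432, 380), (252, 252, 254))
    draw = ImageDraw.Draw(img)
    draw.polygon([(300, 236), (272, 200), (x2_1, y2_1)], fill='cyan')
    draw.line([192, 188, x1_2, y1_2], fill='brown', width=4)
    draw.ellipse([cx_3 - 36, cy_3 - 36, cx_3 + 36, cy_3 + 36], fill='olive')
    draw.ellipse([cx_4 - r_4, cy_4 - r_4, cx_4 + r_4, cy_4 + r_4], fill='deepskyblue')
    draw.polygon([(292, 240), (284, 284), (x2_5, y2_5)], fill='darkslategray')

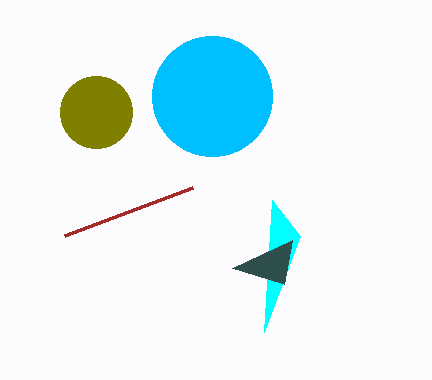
x2_1 = 264, y2_1 = 332, x1_2 = 64, y1_2 = 236, cx_3 = 96, cy_3 = 112, cx_4 = 212, cy_4 = 96, r_4 = 60, x2_5 = 232, y2_5 = 268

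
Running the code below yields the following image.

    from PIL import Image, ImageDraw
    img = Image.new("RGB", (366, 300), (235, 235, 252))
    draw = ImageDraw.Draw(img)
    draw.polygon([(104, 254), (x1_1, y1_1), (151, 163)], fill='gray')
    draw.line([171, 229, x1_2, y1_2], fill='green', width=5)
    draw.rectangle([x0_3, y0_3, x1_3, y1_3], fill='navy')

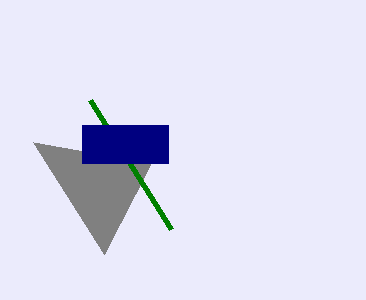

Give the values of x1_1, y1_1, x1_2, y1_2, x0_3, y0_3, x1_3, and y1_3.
x1_1 = 33
y1_1 = 142
x1_2 = 90
y1_2 = 100
x0_3 = 82
y0_3 = 125
x1_3 = 168
y1_3 = 163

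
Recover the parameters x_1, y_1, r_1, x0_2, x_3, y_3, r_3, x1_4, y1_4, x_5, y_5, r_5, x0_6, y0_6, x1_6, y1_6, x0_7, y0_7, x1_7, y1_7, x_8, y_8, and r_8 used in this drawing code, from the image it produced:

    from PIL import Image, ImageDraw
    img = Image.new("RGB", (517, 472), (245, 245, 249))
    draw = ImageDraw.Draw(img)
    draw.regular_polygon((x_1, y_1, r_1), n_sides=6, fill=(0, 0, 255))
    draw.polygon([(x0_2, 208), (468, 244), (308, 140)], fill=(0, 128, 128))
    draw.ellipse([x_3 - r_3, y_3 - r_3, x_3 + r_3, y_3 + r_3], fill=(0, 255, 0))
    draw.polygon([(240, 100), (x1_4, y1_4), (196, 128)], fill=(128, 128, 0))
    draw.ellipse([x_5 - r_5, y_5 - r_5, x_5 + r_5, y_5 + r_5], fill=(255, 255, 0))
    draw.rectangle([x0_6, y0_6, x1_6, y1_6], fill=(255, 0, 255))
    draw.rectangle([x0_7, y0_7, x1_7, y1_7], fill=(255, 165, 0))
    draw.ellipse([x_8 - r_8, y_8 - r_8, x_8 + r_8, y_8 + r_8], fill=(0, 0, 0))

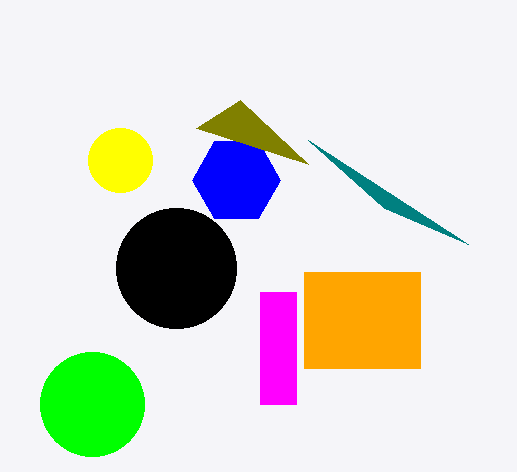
x_1 = 236, y_1 = 180, r_1 = 44, x0_2 = 384, x_3 = 92, y_3 = 404, r_3 = 52, x1_4 = 308, y1_4 = 164, x_5 = 120, y_5 = 160, r_5 = 32, x0_6 = 260, y0_6 = 292, x1_6 = 296, y1_6 = 404, x0_7 = 304, y0_7 = 272, x1_7 = 420, y1_7 = 368, x_8 = 176, y_8 = 268, r_8 = 60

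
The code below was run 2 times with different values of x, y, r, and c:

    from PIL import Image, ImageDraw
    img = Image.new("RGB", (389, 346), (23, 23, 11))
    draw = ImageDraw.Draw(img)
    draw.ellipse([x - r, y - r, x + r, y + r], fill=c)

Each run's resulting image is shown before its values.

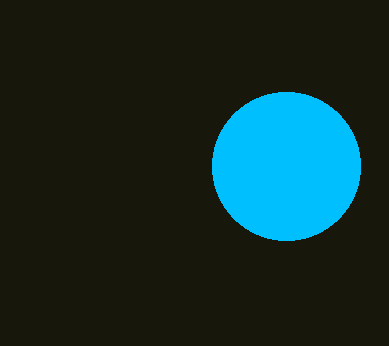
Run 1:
x = 286, y = 166, r = 74, c = 'deepskyblue'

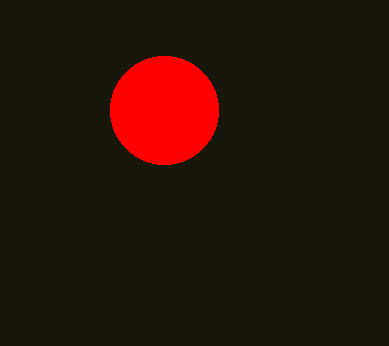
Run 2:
x = 164, y = 110, r = 54, c = 'red'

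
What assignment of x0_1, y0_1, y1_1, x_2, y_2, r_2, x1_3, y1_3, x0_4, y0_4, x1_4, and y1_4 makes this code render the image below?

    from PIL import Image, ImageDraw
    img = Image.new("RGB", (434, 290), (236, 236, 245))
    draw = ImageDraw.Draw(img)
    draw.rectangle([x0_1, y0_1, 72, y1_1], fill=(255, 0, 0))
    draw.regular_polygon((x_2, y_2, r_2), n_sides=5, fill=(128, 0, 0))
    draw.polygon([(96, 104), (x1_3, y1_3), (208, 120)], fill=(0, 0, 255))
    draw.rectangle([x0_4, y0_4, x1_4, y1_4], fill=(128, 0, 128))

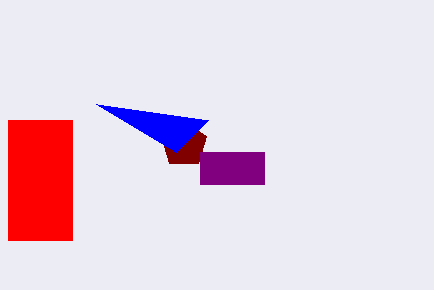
x0_1 = 8
y0_1 = 120
y1_1 = 240
x_2 = 184
y_2 = 144
r_2 = 24
x1_3 = 176
y1_3 = 152
x0_4 = 200
y0_4 = 152
x1_4 = 264
y1_4 = 184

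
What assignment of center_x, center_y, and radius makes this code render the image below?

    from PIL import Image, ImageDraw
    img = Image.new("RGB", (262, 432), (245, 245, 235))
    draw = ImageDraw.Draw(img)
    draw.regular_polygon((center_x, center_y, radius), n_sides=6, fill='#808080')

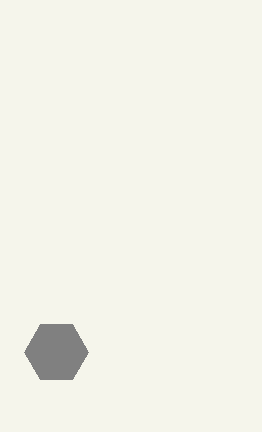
center_x = 56, center_y = 352, radius = 32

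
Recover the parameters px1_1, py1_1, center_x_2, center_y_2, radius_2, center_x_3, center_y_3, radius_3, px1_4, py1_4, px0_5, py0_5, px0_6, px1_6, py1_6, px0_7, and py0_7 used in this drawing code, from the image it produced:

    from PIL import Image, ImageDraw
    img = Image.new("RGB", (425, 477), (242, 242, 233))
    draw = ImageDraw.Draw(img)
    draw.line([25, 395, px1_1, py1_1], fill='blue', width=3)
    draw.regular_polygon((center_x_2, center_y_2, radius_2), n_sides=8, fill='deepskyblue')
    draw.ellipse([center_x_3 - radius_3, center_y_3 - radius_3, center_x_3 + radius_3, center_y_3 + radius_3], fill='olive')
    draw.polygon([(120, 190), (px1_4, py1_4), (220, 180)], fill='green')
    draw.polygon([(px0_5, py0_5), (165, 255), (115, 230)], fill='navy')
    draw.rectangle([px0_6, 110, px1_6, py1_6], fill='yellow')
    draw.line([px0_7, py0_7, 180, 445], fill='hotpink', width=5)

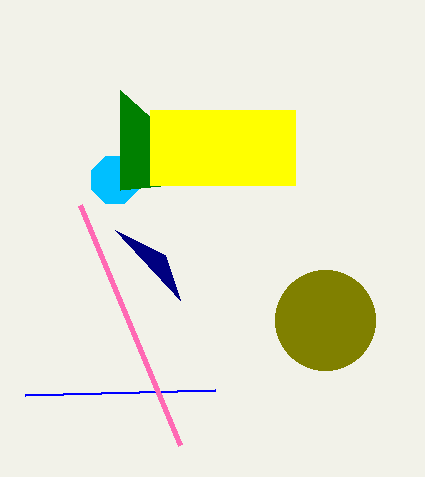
px1_1 = 215
py1_1 = 390
center_x_2 = 115
center_y_2 = 180
radius_2 = 25
center_x_3 = 325
center_y_3 = 320
radius_3 = 50
px1_4 = 120
py1_4 = 90
px0_5 = 180
py0_5 = 300
px0_6 = 150
px1_6 = 295
py1_6 = 185
px0_7 = 80
py0_7 = 205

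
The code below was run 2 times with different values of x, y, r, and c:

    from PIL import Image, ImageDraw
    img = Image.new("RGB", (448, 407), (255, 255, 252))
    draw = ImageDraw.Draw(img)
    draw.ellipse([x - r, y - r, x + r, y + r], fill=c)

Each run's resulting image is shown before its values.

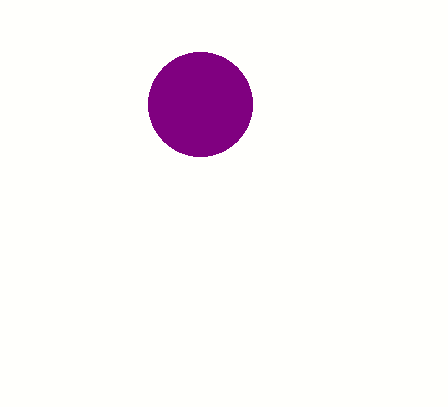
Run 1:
x = 200; y = 104; r = 52; c = 'purple'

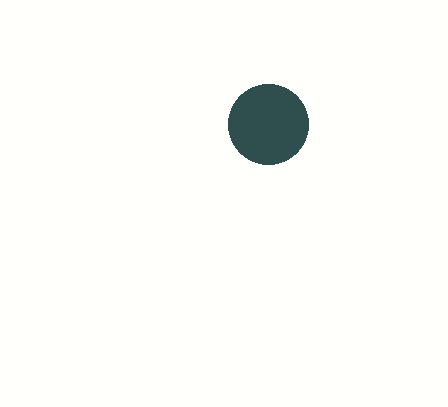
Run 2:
x = 268
y = 124
r = 40
c = 'darkslategray'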